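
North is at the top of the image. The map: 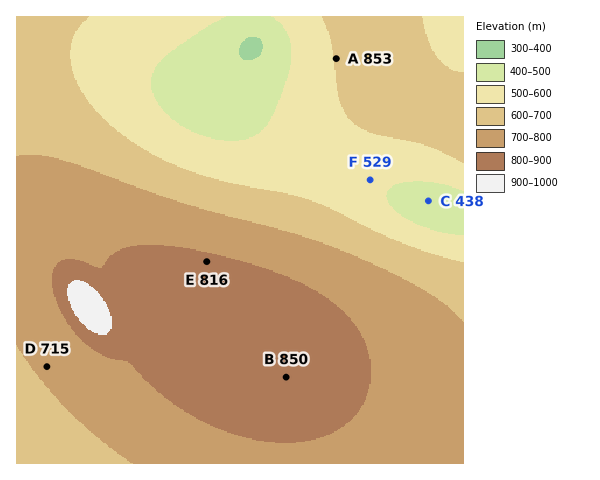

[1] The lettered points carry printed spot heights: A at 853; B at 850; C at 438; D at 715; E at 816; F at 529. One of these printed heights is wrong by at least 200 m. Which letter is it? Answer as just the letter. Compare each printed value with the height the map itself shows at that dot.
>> A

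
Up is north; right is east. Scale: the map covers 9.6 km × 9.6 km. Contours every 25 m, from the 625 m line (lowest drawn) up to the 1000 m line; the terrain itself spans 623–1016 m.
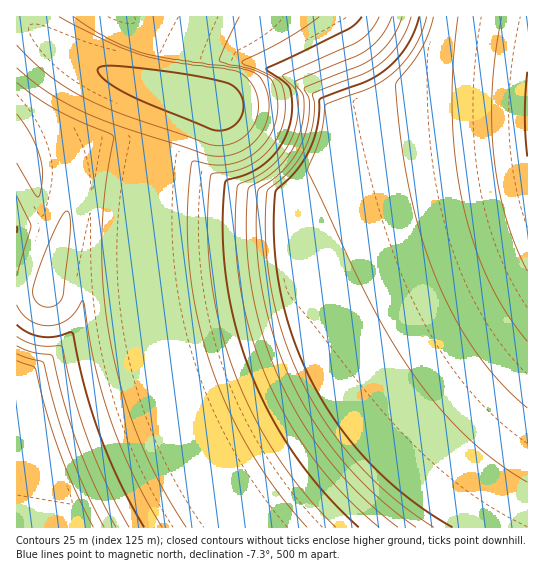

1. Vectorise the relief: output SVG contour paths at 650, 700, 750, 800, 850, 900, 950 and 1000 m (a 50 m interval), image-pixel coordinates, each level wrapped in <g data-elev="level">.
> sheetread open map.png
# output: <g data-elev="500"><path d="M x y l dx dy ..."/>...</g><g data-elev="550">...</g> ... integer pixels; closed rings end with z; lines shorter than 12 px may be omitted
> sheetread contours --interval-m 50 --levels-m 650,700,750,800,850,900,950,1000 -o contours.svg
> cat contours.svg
<g data-elev="650"><path d="M527 271l-12-26-9-28-8-31-4-32-2-33 0-35 4-35 6-34"/></g><g data-elev="700"><path d="M527 408l-19-18-18-20-17-23-15-24-14-26-12-28-10-31-9-32-11-59-6-62 25-36 8-16 4-16"/></g><g data-elev="750"><path d="M452 527l-37-24-33-28-31-33-24-33-21-39-16-41-10-42-6-41 0-29 2-26 21-21 12-20 8-24 3-27 47-18 20-13 11-10 9-13 7-14 5-14"/></g><g data-elev="800"><path d="M416 527l-34-26-31-30-27-34-23-36-18-39-14-41-9-43-4-43 2-45 19-14 10-10 11-15 7-16 3-14 1-15 0-8-5-8 1-2 54-22 14-8 10-9 8-10 11-22"/><path d="M17 354l10 4 14 3 3 2 11 46 13 40 17 39 19 39"/></g><g data-elev="850"><path d="M379 527l-32-29-28-32-24-35-22-38-16-40-12-42-7-42-3-43 3-41 21-10 15-11 12-15 9-19 3-17-1-19-3-7-10-9-1-3 74-33 13-11 9-14"/><path d="M17 336l18 9 11 1 13 0 3 1 12 50 15 45 18 44 22 41"/></g><g data-elev="900"><path d="M336 527l-28-29-24-32-21-33-19-38-15-37-11-39-7-40-3-41 0-36 3-28 28-4 20-11 9-8 7-9 5-11 4-12 1-18-4-18-11-8-26-10-2-3 46-24 31-21"/><path d="M17 305l5 9 8 7 9 4 11 1 9-2 9-5 7-7 7-11 1 0 12 66 16 55 23 54 28 51"/><path d="M17 196l14 30-14 50"/><path d="M17 114l15 23 9 22 1 20-2 14-2 4-4-4-17-30"/></g><g data-elev="950"><path d="M17 68l31 25 37 20 34 13 87 29 16 1 16-3 13-8 11-12 6-15 1-16-4-17-8-11-18-6-66-9-31-6-33-14-35-22"/></g><g data-elev="1000"><path d="M214 130l8 0 8-2 7-5 5-8 2-8-2-9-4-8-7-5-31-8-51-8-39-3-8 0-4 3 0 4 6 6 21 14 25 12z"/></g>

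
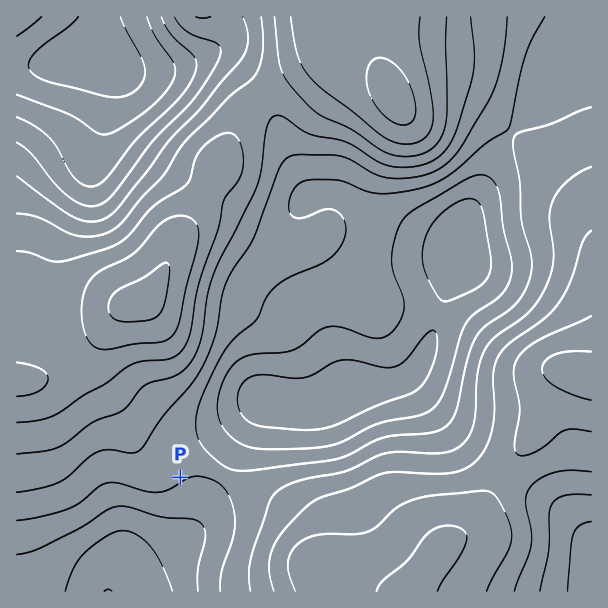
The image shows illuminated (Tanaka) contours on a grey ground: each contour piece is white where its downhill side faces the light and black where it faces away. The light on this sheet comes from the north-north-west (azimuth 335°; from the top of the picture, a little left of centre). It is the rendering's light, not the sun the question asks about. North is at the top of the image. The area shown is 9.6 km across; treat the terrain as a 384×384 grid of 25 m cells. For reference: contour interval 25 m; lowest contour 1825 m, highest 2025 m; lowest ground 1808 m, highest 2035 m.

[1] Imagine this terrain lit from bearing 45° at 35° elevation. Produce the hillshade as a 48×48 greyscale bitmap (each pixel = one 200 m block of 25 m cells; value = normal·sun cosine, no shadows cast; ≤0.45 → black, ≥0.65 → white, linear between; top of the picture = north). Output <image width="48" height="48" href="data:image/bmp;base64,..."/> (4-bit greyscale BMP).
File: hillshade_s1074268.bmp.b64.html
<image width="48" height="48" href="data:image/bmp;base64,Qk32BAAAAAAAAHYAAAAoAAAAMAAAADAAAAABAAQAAAAAAIAEAAATCwAAEwsAABAAAAAAAAAAAAAAABEREQAiIiIAMzMzAERERABVVVUAZmZmAHd3dwCIiIgAmZmZAKqqqgC7u7sAzMzMAN3d3QDu7u4A////AJqquqmIh3dmd3dlVniZmZmaqqqqu7u7u5mqqqmId3d3d3ZlZomaqqmZmaqqq7u7u5maqpmId3d3eHdmeJqruqqZmaqqq7vMu4mZmZiHd3iIiHd3iau7u6mZmaqqq8zMuoiIiIiHd3iId3d4mru7uqmZmqqqvM3Mund4iIh2Znd3d3eImqu7qpmZqqq7zd3LqXd3iIh2Vnd3d3eImaqqqZmqq7u8zdy6iHeIiZh1VniHd3iJmaqqqqqru8u8zMupd4iImZhmZ4iIiImaqru7qqu7zMu7u6qHdoiImZhmeJmYiaq7vMzMu7vMzMuqqZiHZoiImZd3iaqZq7zMzd3Mu7zNzLqpmYiHd4iImYh4mqqqvN3d3d3Lu8zdzLqYiIiIh3eImYiImqqrzd3c3dzLu83dy6mHeImZiHeImYiJmqq83d3MzMy7u8zcuph3eJmZiHeImYiJqqq83dy7u7u7u8zMuYdmd4mYd3eImYiZqZq8zcuqqaqqq7u7qHZmZ4h3ZoiZmYiamYmrzLqYiJmamaqql2ZWZnd2ZpqqmYmZiHiry6mHd4mZiImZh2VWZmd3iKu6qYiYdniru5h2d4mId3iZh2VWZ3eJmru6mIiHZniruodmeImHZniZh2ZneImqu7uqmHd3Znm8ypd3iZiHZ3mZl2Z4maq7u6qph2d3Z4vNy5iJmZmHd4mqmHeJqqu7u6qZh2d3eKzd26maqpmIiJqqmIiaqqqqqpmYd3eImbze26qqqpmIiaq7qpmqqZmZmZmZh3iZqrzd26qqmZiJmau8u6qqmIiIiJmZiImqqrzdy6mZmYiZmrvMy7qph3d4iJqpmaqqqqvMy6mZmYmZqrvMy7qYdmd3iKqqqru6qavMy6mZmZmZqru8y7mHZmZneKu7zMy6mavMy6qqqZmaqqu7u6h2VVZneLvM3dypmavMy7qqqqqqqqq7uphlVVZ3iMze7tupiavMy7u7uqqqqqqqqpdlVWZ4icze/tuYiavMy7u7uqqqqpmZmYdlVmeIms3v/sqImqu7uqu7upqqmId3iIdlVneJqs3v7bmImaqqmavLuZmYdmVWZ3dmZniZqt3u3LmIiZmImavLqYh3VERFZ3d2ZniZmt3ty6mIiIiImrzLmHdlMiM0Z4iHd4iZmd3dy6mYiIiJmszLl2ZUISJFeamYiImZqt3cy7qZmIiZq8zKhmVDIiNXmrqZiZqqqt3czLuqmZmZq7y5dlVDIjV5vMupmqqqqt3czMu6qZmZmrupdlVENFeb3duqqquqqt3czMu6qZmImaqoZVVVVXis7tu6q7uqqt3czMu6mZiIiaqXZVVmZ4rN7cu7u7uqqszMzLupmId3iZmGVVZ3iJvN3cu7u7uqqru7u6qYh3ZneJh2VWeIiavN3Mu7u7upmaqqqpmHdlVWeIdlVniZmavNzMu7u7qZmZmZmYh3ZUNFZ3ZUVoiZmqvMzMy7u7qZiJmZmYh3VDI1Z3VEV4mZmqu7vMzLu7qZmZmZmZh2UyI1d3VEV4mZqqq7vMzLu6qZmQ=="/>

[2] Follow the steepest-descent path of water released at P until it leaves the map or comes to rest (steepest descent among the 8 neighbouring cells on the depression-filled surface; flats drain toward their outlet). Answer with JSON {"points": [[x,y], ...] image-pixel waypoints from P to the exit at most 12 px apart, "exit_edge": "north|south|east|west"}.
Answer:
{"points": [[180, 477], [186, 489], [186, 501], [186, 513], [186, 525], [179, 537], [167, 549], [155, 561], [143, 572], [131, 573], [119, 584], [111, 591]], "exit_edge": "south"}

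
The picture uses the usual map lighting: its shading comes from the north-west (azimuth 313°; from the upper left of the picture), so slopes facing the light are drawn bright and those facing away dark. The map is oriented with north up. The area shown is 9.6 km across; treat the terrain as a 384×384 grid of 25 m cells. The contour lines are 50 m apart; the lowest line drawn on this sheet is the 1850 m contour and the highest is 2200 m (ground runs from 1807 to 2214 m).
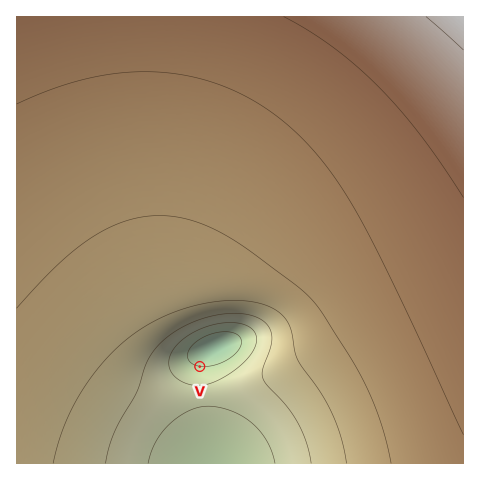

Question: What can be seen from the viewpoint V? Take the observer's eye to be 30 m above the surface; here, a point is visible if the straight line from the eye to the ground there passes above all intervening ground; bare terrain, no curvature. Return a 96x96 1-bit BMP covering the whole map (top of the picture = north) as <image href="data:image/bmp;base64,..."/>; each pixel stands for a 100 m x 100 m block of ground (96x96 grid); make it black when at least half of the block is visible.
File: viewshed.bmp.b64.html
<image width="96" height="96" href="data:image/bmp;base64,Qk2+BAAAAAAAAD4AAAAoAAAAYAAAAGAAAAABAAEAAAAAAIAEAAATCwAAEwsAAAIAAAAAAAAA////AAAAAAAAAAAAAAAAAAAAAAAAAAAAAAAAAAAAAAAAAAAAAAAAAAAAAAAAAAAAAAAAAAAAAAAAAAAAAAAAAAAAAAAAAAAAAAAAAAAAAAAAAAAAAAAAAAAAAAAAAAAAAAAAAAAAAAAAAAAAAAAAAAAAAAAAAAAAAAAAAAAAAAAAAAAAAAAAAAAAAAAAAAAAAAAAAAAAAAAAAAAAAAAAAAAAAAAAAAAAAAAAAAAAAAAAAAAAAAAAAAAAAAAAAAAAAAAAAAAAAAAAAAAH/+AAAAAAAAAAAAAf///AAAAAAAAAAAA////4AAAAAAAAAAB/////AAAAAAAAAAB/////wAAAAAAAAAB/////4AAAAAAAAAB/////8AAAAAAAAAB/////+AAAAAAAAAA//////AAAAAAAAAA//////AAAAAAAAAAf/////gAAAAAAAAAP/////gAAAAAAAAAH/////gAAAAAAAAAD/////gAAAAAAAAAB/////gAAAAAAAAAAf////gAAAAAAAAAAP////AAAAAAAAAAAD////AAAAAAAAAAAAf//+AAAAAAAAAAAAD//4AAAAAAAAAAAAAP/AAAAAAAAAAAAAAAAAAAAAAAAAAAAAAAAAAAAAAAAAAAAAAAAAAAAAAAAAAAAAAAAAAAAAAAAAAAAAAAAAAAAAAAAAAAAAAAAAAAAAAAAAAAAAAAAAAAAAAAAAAAAAAAAAAAAAAAAAAAAAAAAAAAAAAAAAAAAAAAAAAAAAAAAAAAAAAAAAAAAAAAAAAAAAAAAAAAAAAAAAAAAAAAAAAAAAAAAAAAAAAAAAAAAAAAAAAAAAAAAAAAAAAAAAAAAAAAAAAAAAAAAAAAAAAAAAAAAAAAAAAAAAAAAAAAAAAAAAAAAAAAAAAAAAAAAAAAAAAAAAAAAAAAAAAAAAAAAAAAAAAAAAAAAAAAAAAAAAAAAAAAAAAAAAAAAAAAAAAAAAAAAAAAAAAAAAAAAAAAAAAAAAAAAAAAAAAAAAAAAAAAAAAAAAAAAAAAAAAAAAAAAAAAAAAAAAAAAAAAAAAAAAAAAAAAAAAAAAAAAAAAAAAAAAAAAAAAAAAAAAAAAAAAAAAAAAAAAAAAAAAAAAAAAAAAAAAAAAAAAAAAAAAAAAAAAAAAAAAAAAAAAAAAAAAAAAAAAAAAAAAAAAAAAAAAAAAAAAAAAAAAAAAAAAAAAAAAAAAAAAAAAAAAAAAAAAAAAAAAAAAAAAAAAAAAAAAAAAAAAAAAAAAAAAAAAAAAAAAAAAAAAAAAAAAAAAAAAAAAAAAAAAAAAAAAAAAAAAAAAAAAAAAAAAAAAAAAAAAAAAAAAAAAAAAAAAAAAAAAAAAAAAAAAAAAAAAAAAAAAAAAAAAAAAAAAAAAAAAAAAAAAAAAAAAAAAAAAAAAAAAAAAAAAAAAAAAAAAAAAAAAAAAAAAAAAAAAAAAAAAAAAAAAAAAAAAAAAAAAAAAAAAAAAAAAAAAAAAAAAAAAAAAAAAAAAAAAAAAAAAAAAAAAAAAAAAAAAAAAAAAAAAAAAAAA="/>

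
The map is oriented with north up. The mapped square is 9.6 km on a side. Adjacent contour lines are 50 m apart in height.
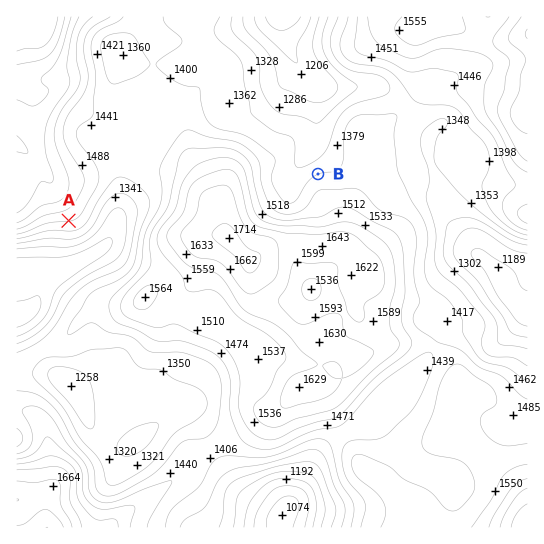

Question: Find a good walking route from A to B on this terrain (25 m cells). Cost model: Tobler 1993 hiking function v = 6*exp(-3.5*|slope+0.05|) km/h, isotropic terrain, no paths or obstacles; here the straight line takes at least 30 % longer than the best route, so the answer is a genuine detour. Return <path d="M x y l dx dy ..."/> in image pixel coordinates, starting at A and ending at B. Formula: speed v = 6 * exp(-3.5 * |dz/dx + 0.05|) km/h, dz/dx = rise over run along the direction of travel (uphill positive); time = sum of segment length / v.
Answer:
<path d="M69 221l8-4 8-8 2-6 28-28 75-37 48 0 40 20 12 12 8 4 20 0"/>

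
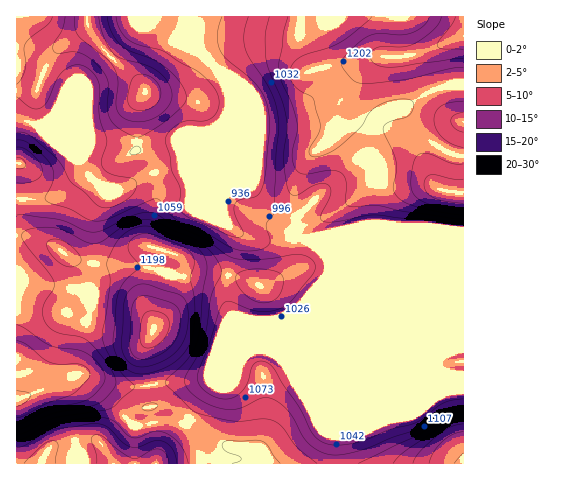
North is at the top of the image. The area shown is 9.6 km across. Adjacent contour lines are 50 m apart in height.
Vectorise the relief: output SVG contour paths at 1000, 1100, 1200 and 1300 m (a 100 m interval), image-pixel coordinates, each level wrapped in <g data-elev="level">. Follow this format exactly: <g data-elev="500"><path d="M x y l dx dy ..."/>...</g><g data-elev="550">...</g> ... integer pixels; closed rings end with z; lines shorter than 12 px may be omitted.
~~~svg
<g data-elev="1000"><path d="M17 341l10 4 21 17 11 2 22 0 6 4 3 6-2 5-14 14-27 10-22 13-8 2"/><path d="M131 154l8-1 2-2-1-3-2-2-4 1-4 4z"/><path d="M65 17l-3 13-9 15 1 7 5 1 12-1 9 1 8 4 9 8 7 8 4 8-1 28 4 11 11 10 11 6 6 1 20-11 18-15 8-9 1-8-8-14-14-14-12-7-23-9-9-5-9-13-4-15"/><path d="M248 17l-4 17 1 14 5 11 22 35 4 12 3 16-3 33-1 55-2 5-7 9 4 17-1 3-4 4-16 3-18-3-25-15-30-13-6-6-12-15-7 1-42 19-11 2-9-1-19-11-20-6-5-4 8-19 1-7-3-7-6-8-14-13-7-4-7-1"/></g><g data-elev="1100"><path d="M463 406l-10 1-8 3-21 15-12 6-20 6-30 13-27 5-13-3-12-7-7-8-15-26-8-8-8-4-10-1-20 9-11 3-14-2-15-7-14-11-3-6 0-5 18-37 8-44 10-24 0-7-9-14-13-11-44-21-11-1-17 4-24 17-7 2-9-1-21-11-12-3-21 0-7 2-4 4 0 3 2 5 25 31 5 10 0 5-9 13-2 7 0 8 3 7 4 6 6 3 24 5 9 5 20 24 5 10 2 7-2 5-5 7-12 9-12 4-32 5-28 14-8 2"/><path d="M259 302l11 0 8-5 5-12-1-9-6-5-14-2-14 1-10 3-3 6 5 9 9 10z"/><path d="M17 168l6 0 3-3-4-6-5-1"/><path d="M135 110l8 1 7-2 6-5 4-6 1-7-2-6-5-6-7-4-10 0-4 2-2 5-3 20 2 4z"/><path d="M288 17l-4 15-5 37 2 11 10 23 6 19 0 9-5 24 1 9 4 6 3 3 5 1 24-4 12 3 5 7-1 22 4 4 29 0 26 5 59 8"/></g><g data-elev="1200"><path d="M188 463l-6-16-6-7-8-6-13-3-16 6-7 0-6-3-11-12-12-4-14 0-34 5-12 4-18 11-8 2"/><path d="M280 463l-14-19-4-3-6-1-28 1-5 1-1 4 3 5 16 7-1 3-8 2"/><path d="M463 418l-11 2-10 5-38 27-11 11"/><path d="M147 411l7-2 3-4-5-2-8 2-2 4z"/><path d="M137 374l9 0 12-3 10-5 10-6 7-8 5-9 4-21 0-22-4-21 4-15-1-8-5-6-6-4-24-10-10-2-12 2-5 3-2 5 0 8 10 14-2 4-13 11-5 11-3 10-3 35 1 12 6 12 7 8z"/><path d="M463 164l-10 0-22-10-11 0-3 2-3 5-3 21 2 11 9 8 17 6 24 3"/><path d="M463 101l-14 2-8 3-5 5-2 8 2 10 6 9 10 6 11 4"/><path d="M429 17l-5 9-13 7-11 2-23-1-12 4-21 19-3 6 2 5 11 13 11 3 42-5 42-10 14-1"/></g><g data-elev="1300"><path d="M56 463l2-18-2-3-3-1-10 4-19 18"/><path d="M169 463l-2-8-6-5-8 0-15 8-6 0-14-8-15-14-6-1-4 0-2 4 5 15 1 9"/><path d="M463 432l-10 2-10 7-9 11-5 11"/><path d="M138 358l8 1 11-3 10-6 7-8 5-10 2-12-2-9-5-7-28-8-7 1-5 4-3 10-1 33 2 10z"/><path d="M455 17l-3 8-13 16-2 5 5 3 21 0"/></g>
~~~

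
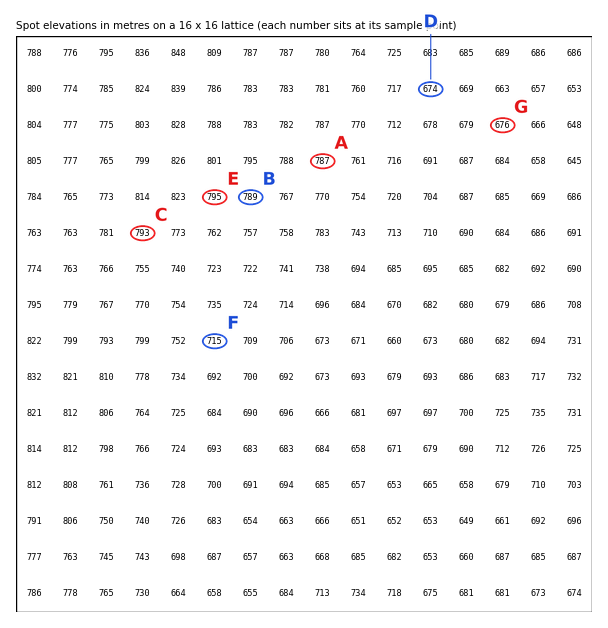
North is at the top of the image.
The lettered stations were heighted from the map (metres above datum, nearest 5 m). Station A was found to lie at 785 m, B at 790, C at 795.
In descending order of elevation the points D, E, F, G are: E F G D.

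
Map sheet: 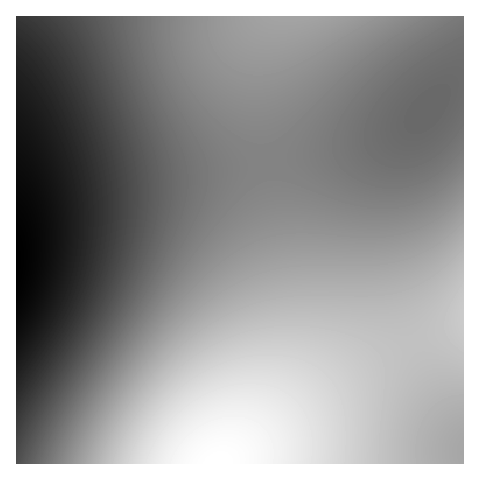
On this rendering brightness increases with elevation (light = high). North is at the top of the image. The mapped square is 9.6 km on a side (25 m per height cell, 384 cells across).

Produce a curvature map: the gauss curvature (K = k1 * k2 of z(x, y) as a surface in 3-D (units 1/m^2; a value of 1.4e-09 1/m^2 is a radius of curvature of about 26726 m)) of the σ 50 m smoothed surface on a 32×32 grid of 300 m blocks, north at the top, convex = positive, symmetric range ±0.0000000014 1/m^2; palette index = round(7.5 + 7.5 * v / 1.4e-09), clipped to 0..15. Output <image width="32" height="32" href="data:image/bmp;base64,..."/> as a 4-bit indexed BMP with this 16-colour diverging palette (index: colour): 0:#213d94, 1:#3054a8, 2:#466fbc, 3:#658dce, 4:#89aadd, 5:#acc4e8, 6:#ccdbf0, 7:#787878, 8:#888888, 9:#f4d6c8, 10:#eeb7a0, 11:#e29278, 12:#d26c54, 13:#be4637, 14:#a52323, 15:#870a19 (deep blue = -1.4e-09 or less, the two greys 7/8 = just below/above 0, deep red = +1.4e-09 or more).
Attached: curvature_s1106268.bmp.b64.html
<image width="32" height="32" href="data:image/bmp;base64,Qk12AgAAAAAAAHYAAAAoAAAAIAAAACAAAAABAAQAAAAAAAACAAATCwAAEwsAABAAAAAAAAAAlD0hAKhUMAC8b0YAzo1lAN2qiQDoxKwA8NvMAHh4eACIiIgAyNb0AKC37gB4kuIAVGzSADdGvgAjI6UAGQqHAEV4rO///////cqYh3eJq85FaJvO/////+26mIh4iZvNRWeKvf////7cuph3d3iJq0Vniave///ty6mHd2ZneIlFZniavO7dy7qYd2ZmVmZnVmd4iZq8u7qZiHZmVVRERWd3d3iJmZmZmId2ZVREMzKIiId3d3eIiIh3dmVUQyIQqqmIdmVWZ3d3d3ZmVDIgANzKmHZUNFVmd3d3dlUyEAD/3Kl1QyM0Vmd3d3dlQhAA/+y5dkMiNFVnd3h3ZkMQAP/suXZDIjRVZnd4h3ZUMQD+3Kl2QyI0RWZ3d4d3ZUIQ7typdlMiNEVWZ3d3d3ZUIN3LqYZTIjRFVmZ3d3d3ZULMy6mGVCIzRFVmZneIiHdlu7qphlQyM0RFVWZ3iJmYh6qqmYdUMzM0RFVWZ4maqqmaqpmHZDMzM0RFVWeJq8zMiZmZh2QzMzM0REVnirze7niZmIdlMzMzNERFZ5rN7/+ImZiHZUREREREVWeKvO7/iZmIh3ZVVVVVVVVnibzd7pmZiId3ZmZmZlVWZ4mrzdypmIiHd3d3d2ZmZmeJq7zLqpiIeIiIiId3dmZ3iJq7urqYh3iJmZmYh3dmd4iZqqm6mHd4iaqqmYh3dnd4iZmYyph3d4m7uqmYh3Znd4iZh8qHZmeJu7uqmId2ZneIiIe5dlRVeau7qZh3ZmZnd4d2"/>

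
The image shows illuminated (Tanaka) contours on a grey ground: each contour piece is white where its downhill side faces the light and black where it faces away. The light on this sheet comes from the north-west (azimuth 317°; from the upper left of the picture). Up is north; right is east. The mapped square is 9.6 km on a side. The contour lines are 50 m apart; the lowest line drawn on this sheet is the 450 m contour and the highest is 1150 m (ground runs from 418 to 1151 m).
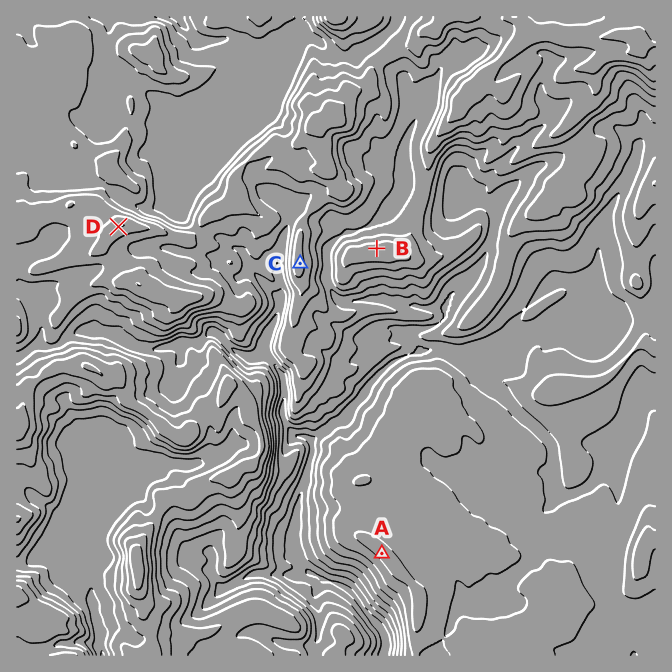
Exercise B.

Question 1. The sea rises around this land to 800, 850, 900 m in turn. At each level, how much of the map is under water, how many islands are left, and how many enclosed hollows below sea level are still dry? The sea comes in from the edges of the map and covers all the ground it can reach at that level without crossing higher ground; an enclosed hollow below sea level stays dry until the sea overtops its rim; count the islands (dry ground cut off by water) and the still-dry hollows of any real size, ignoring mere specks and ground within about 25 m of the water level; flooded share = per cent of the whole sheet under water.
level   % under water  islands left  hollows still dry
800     42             0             0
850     51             0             0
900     64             1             0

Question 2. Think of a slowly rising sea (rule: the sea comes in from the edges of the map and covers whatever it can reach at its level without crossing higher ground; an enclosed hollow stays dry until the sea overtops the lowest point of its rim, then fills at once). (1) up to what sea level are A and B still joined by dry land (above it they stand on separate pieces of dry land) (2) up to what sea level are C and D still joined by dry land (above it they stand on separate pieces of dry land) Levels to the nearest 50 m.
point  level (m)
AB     650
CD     950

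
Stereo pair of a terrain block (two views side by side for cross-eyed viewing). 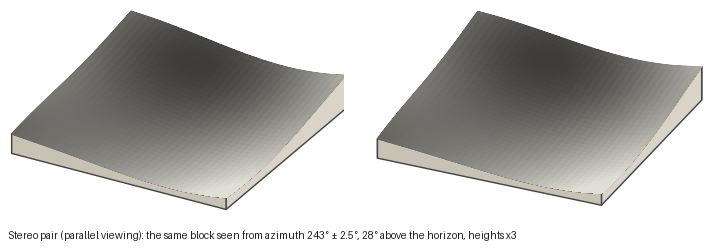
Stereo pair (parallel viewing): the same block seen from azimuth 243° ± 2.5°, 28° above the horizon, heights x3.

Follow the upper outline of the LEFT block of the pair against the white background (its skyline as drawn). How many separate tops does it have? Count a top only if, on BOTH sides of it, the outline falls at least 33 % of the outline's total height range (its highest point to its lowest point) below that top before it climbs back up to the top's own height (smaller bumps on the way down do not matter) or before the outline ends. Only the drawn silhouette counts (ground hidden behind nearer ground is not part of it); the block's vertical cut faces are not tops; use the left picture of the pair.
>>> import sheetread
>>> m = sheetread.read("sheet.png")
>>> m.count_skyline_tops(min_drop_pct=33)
1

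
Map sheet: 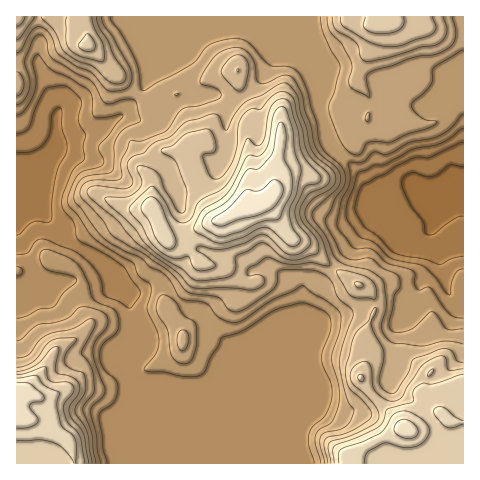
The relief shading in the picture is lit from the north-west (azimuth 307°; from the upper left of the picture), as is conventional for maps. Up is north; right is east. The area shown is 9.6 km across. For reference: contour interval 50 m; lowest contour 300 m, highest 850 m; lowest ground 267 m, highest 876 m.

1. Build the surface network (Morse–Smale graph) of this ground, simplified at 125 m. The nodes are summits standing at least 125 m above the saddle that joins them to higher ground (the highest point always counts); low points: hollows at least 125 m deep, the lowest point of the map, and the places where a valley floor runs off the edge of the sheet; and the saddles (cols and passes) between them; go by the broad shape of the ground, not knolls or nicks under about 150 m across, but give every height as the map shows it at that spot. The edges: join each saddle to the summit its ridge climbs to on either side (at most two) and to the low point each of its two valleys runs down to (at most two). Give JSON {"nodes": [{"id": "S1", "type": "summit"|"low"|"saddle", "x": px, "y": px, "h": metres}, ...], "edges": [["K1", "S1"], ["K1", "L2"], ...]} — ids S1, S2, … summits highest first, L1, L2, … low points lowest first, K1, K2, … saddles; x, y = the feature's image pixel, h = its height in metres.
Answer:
{"nodes": [
{"id": "S1", "type": "summit", "x": 242, "y": 206, "h": 876},
{"id": "S2", "type": "summit", "x": 17, "y": 393, "h": 833},
{"id": "S3", "type": "summit", "x": 406, "y": 430, "h": 825},
{"id": "S4", "type": "summit", "x": 88, "y": 45, "h": 717},
{"id": "S5", "type": "summit", "x": 384, "y": 26, "h": 712},
{"id": "L1", "type": "low", "x": 463, "y": 194, "h": 267},
{"id": "L2", "type": "low", "x": 20, "y": 171, "h": 322},
{"id": "K1", "type": "saddle", "x": 333, "y": 267, "h": 596},
{"id": "K2", "type": "saddle", "x": 138, "y": 96, "h": 505},
{"id": "K3", "type": "saddle", "x": 320, "y": 110, "h": 482},
{"id": "K4", "type": "saddle", "x": 124, "y": 377, "h": 436}],
"edges": [["K1", "S1"], ["K1", "S3"], ["K1", "L1"], ["K1", "L2"], ["K2", "S1"], ["K2", "S4"], ["K2", "L1"], ["K2", "L2"], ["K3", "S1"], ["K3", "S5"], ["K3", "L1"], ["K4", "S1"], ["K4", "S2"], ["K4", "L2"]]}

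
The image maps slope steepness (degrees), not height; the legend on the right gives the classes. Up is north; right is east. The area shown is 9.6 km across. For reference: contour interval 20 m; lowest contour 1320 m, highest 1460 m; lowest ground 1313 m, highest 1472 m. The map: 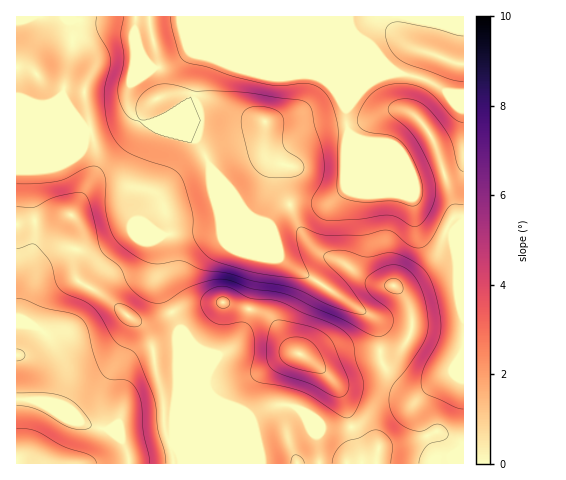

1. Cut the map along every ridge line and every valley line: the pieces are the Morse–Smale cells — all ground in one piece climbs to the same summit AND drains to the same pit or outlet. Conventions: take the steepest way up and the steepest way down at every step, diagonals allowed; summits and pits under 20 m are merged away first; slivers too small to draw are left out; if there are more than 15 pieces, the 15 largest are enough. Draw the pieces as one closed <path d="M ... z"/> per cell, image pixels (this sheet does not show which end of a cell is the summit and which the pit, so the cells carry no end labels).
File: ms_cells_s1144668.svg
<path d="M463 16l-446 0-1 207 55-7 5 4 3 9 0 8-5 16 0 19 3 7 31 19 19 18 11 6 20-3 29-14 35-3 33 8 15 7 19 29 11 8-12 41-2 16 1 23 11 30 165 0z"/><path d="M71 216l-55 8 0 175 23 2 16 11 25 10 30 8 13 12 7 22 167 0-10-30-1-23 2-16 12-41-11-8-16-26-11-8-39-10-36 3-36 17-13 0-7-4-23-20-31-19-3-7 0-19 5-16 0-8-3-9z"/><path d="M33 400l-17 0 1 64 112-1-6-21-13-12-25-6z"/>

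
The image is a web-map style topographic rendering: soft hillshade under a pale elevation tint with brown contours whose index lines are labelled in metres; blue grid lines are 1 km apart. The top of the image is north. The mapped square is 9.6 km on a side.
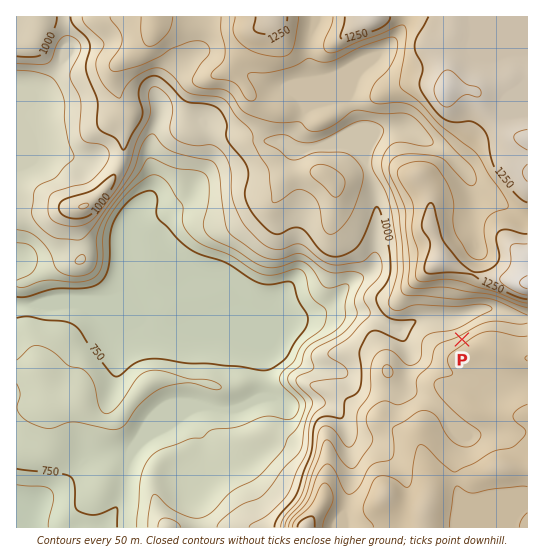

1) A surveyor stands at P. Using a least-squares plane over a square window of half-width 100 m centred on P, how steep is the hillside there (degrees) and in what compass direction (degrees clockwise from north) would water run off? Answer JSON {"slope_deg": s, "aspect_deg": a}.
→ {"slope_deg": 17, "aspect_deg": 329}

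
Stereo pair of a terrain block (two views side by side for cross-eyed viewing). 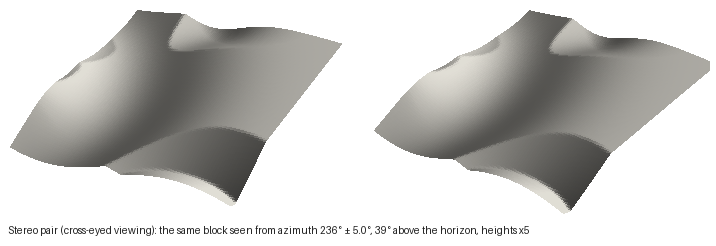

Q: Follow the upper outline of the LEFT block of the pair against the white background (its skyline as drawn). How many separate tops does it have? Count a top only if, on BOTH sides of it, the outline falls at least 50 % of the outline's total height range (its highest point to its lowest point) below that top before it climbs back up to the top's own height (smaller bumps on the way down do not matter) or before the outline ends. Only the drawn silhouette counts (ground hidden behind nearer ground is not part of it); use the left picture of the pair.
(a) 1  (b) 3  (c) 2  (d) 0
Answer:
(d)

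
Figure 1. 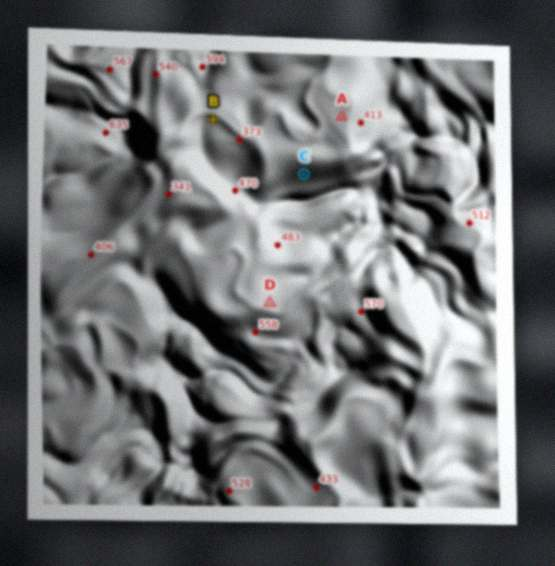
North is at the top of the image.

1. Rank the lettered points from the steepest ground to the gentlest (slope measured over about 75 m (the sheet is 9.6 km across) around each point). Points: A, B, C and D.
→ C D B A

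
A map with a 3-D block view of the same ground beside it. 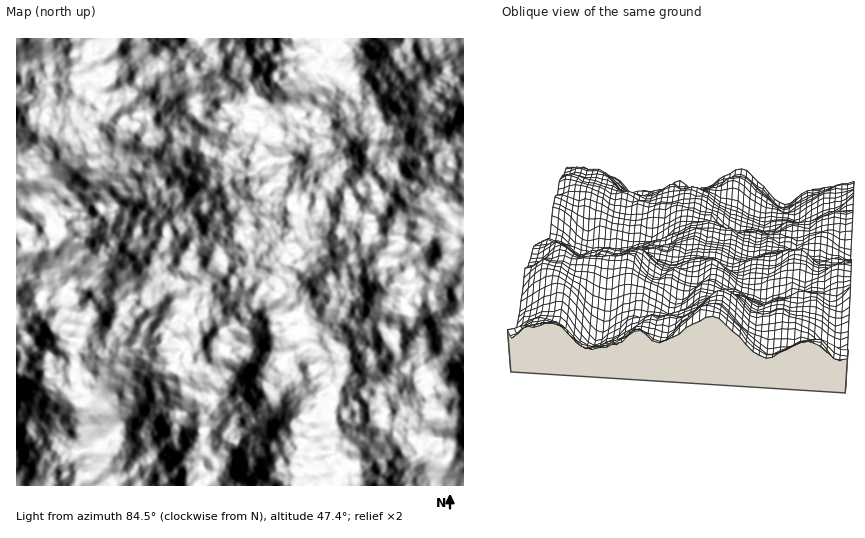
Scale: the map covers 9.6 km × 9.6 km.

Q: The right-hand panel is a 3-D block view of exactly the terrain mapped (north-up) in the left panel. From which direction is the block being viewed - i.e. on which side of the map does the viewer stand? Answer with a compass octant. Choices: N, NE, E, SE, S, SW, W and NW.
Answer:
S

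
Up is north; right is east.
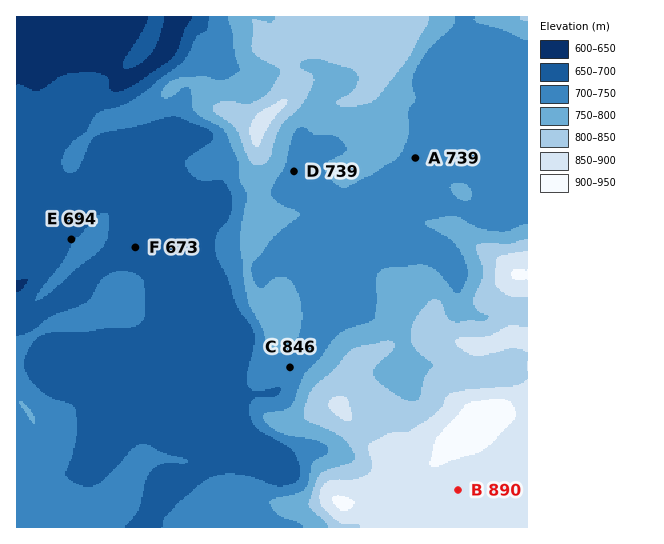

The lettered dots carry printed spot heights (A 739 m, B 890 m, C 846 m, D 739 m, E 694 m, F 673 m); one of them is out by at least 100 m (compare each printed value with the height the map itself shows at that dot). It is C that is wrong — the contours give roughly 721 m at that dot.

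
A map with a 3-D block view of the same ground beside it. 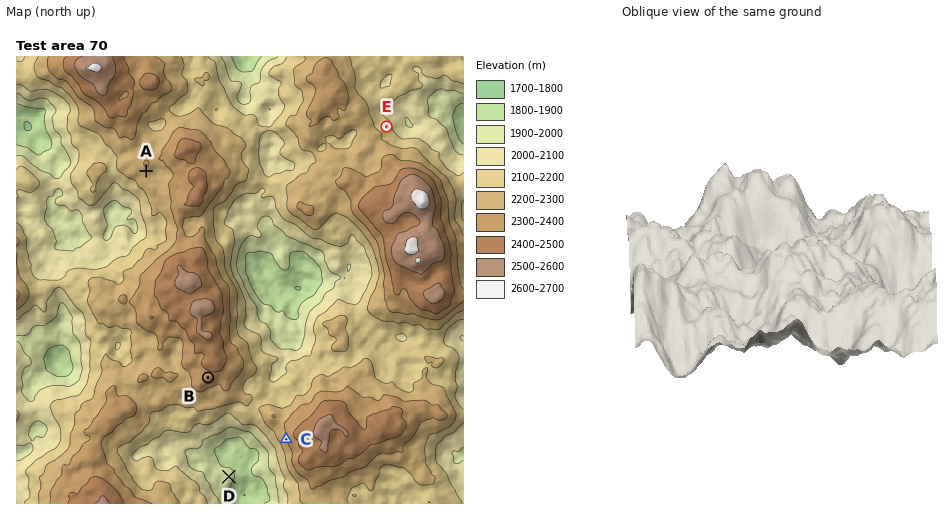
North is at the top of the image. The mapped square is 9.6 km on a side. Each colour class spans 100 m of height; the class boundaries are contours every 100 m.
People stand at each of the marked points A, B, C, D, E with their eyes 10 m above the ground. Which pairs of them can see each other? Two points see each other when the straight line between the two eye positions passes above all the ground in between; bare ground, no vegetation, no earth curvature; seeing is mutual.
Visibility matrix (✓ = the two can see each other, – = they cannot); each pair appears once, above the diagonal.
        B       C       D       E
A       –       –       –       –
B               ✓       ✓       –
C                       ✓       –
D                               –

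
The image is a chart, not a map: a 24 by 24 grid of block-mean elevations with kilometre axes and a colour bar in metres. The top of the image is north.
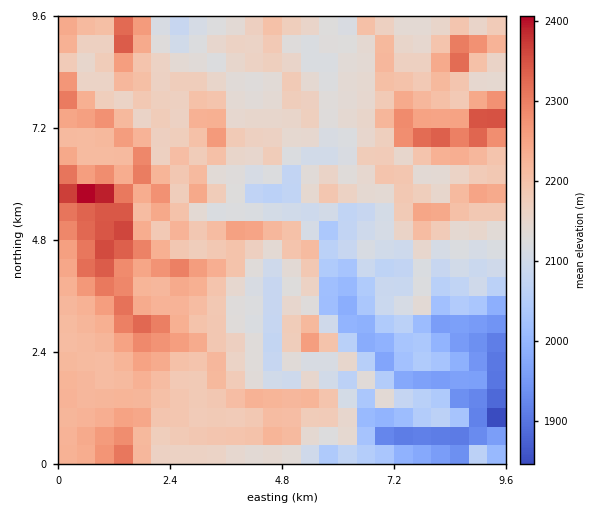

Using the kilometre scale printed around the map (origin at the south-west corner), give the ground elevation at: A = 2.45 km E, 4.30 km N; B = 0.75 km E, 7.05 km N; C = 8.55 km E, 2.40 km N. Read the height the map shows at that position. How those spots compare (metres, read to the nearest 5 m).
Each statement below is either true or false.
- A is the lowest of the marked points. false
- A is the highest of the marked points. true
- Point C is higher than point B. false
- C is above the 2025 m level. false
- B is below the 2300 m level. true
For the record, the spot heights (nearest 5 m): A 2290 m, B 2215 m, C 1970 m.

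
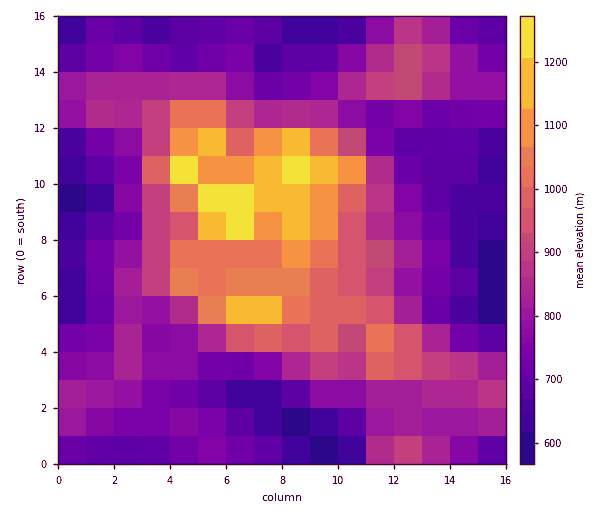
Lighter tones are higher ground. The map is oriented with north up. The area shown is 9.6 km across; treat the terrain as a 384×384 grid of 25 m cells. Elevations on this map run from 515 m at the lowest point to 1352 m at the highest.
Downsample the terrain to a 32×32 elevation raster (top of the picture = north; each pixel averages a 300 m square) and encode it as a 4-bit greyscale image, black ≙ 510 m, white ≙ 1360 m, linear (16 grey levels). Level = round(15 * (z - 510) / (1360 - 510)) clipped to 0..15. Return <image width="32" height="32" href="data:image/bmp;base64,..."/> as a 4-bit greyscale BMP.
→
<image width="32" height="32" href="data:image/bmp;base64,Qk12AgAAAAAAAHYAAAAoAAAAIAAAACAAAAABAAQAAAAAAAACAAATCwAAEwsAABAAAAAAAAAAAAAAABEREQAiIiIAMzMzAERERABVVVUAZmZmAHd3dwCIiIgAmZmZAKqqqgC7u7sAzMzMAN3d3QDu7u4A////ADMzMzM0RENDMiETV3dmUzNEQzNEREREMzIRJGd2ZVVERVREREREQzIhIiRXZlVVVVZURERFQzMiIjMjRVVVVWZmVVVERDMyIiNERFVVVVVnVVVVVDQzIiM0VlVmZmdmd0VVVlRFQzM0VWdmeYd3d3VFRFZUVURFVXd3d4mXd2ZkRERWVFVWZ3Z4iHeamHZUQzREZlRFZ4mpeJmHmYdUQyIjNGVFVom73KiJiIh1QzIhIzRVVWibzNupiYiHZEQzISM0VmeKmauqqYiIh2REMyEjRFZ4qpmZmamZiHZURDMhI0RWeKmZmZmqmYiHZVQyISNENWiYmqmZu6mId2VDMiEiMzV4iKzLqayph3ZVQzIiIjM0Z3i+7bqsupdlVEMyIhIiRnd63u7bvbqYdlRDIzISMzV5rOzN3M3KmHZUMzMyIzM1es7aq9zdzLl2QzMzIiMzRXrNyZq83cy5ZUMzMyIjNEVpq8qYrNy5l1QzMzMyM0RVZ5vLl4qql3VDMzM0M0RVVmibuoZnd3ZUNEMzNDRWd2Z4iIh2ZVVWVEVVREREZmdmZmd2VURERWZmd2VVVURFZVVVZVQzRERXiIh2ZVUzRFVEREREMzMzVmiIdlVUIzREQzMzRDIzM0RWZ3ZUQyNEMzMzM0QzIiIzRWdlREMjQzMyMzMzMyIiI0V3ZUMz"/>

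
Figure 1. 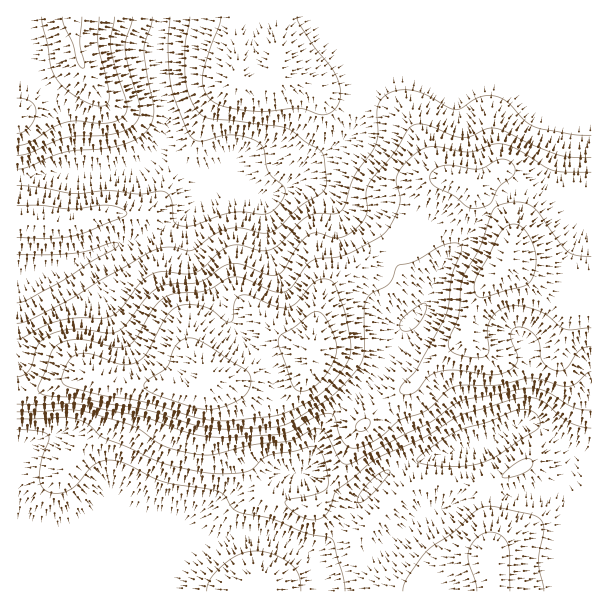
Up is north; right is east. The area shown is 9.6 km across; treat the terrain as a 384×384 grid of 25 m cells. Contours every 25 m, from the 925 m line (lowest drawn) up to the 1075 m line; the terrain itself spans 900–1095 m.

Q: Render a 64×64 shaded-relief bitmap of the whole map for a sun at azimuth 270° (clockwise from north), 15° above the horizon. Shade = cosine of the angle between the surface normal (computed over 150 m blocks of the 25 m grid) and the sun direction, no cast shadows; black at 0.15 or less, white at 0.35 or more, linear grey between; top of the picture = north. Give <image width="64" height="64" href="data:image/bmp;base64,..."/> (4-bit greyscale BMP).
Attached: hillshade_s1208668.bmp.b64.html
<image width="64" height="64" href="data:image/bmp;base64,Qk12CAAAAAAAAHYAAAAoAAAAQAAAAEAAAAABAAQAAAAAAAAIAAATCwAAEwsAABAAAAAAAAAAAAAAABEREQAiIiIAMzMzAERERABVVVUAZmZmAHd3dwCIiIgAmZmZAKqqqgC7u7sAzMzMAN3d3QDu7u4A////AIiIiIiIiIiImavMupmYdUVomruqqpmZmau7l2VVZ4iIiIiIiIiIiIiJq8y7qZh1VWiaqqqqqZmaq7qXVEVniIiIiIiIiIiIiImau7uqmGVVeJqqmZqqmZq7updURWeIiIiIiIiIiIiIiZmru7qHZmeJqqmZmqqqqru6h1RFZ4iIiIiIiIiIiIiImZqqqYd2eJqqqYiJq6qqvLmHZUVniIiIiIiIiIiIiIiZmZmZiIiZqqqph4iqqqq8uodlVWeIiIiIiIiIiIiIiJmZmYiImaqpiaqXd4mqqrzKh2ZWZ4iIiIiIiIiIiIiImZmZiImru6dmiql3eJmavMqXdmZneIiJiIiIiIiIiIiZqqqZmau7l0RpqodniJm8ypd3d3d4iJmYh3d4iImZiJmaq6qqqqqXU0erqGZ4iau6h3eIh4iJmqmHZneJmZmZmZqru6mZmZl0NYq6h3iJmqmHd4iIiJmqqodVZ4maqZmZmZqqmHd4qqdDWLuoiImZmYd3eIiJmZq6l1RXiaqqqZmZmZmHZnisymM2mqmIiJmZmYd3d4iZmruoZVaJq7uqqpmId3ZmeK3shCNomYiIiZqqqHZmeJmaq6l2Z4q7u6qpmIdmZmd4rP6lIjZ3d3iImrzKhlVomZmquph4mru7qpmId2Zmd3eM/8dCJFVVZ3iJq8yoZniZmaqrqZmau7uqmZiHdmd3ZXv/6lMjNERFZ4iavLl3eZmZmqq6qqq7u6qqqZh3d3VDWe/7dCI0QzNWd4iaupmaqYiImqu7uru7vMu6mHd3dSE3z+yFM0VTIkVnZ3mru7upiHd4q7u6q7zMzKmHd3d1MSScy5dVZmQiNWZlZ5vN3KmId3ibu7qqvMy6mHd2d3djIleaqYd3ZDM1ZlVWi97bmZmZiJq7qaq7uqmHd3ZmiZYxFGiqqZhlQ0VnZVZ6zcqIq8y6qqqZmqqZmYh3ZlaKuVIBNoq7qHVEV4h2VXm8uHe87tu6mIiaqpmZmHdmVovLcwATaKu6hmZ4mYdVaauWVb3v7LqHd5q6qqqYdmZnm9yEEAE2iruod4mZh1VpqnRFzf/suXZnm8y6qYdmZ3iby5YxACR5u7qpmZh2VXm6dETN/tyodmes3cuphmZ4mavLl0IAE2irvMy6h1RFebqFVc3uy5dmeb3ty6h2ZomqqruXQhATV5q97sqGQ0aKu5dmvN26h2aKzu7bmHZnirqqqpdCESNXib3/23UzV5q7qHe7zLqHeKze7tuoZmebupmrp0MhJFZ4rO/8hTNXm7upiKvLupiJre/+26hmeKupiKunUyI0Vneb3/6mRGiru6mIqru6mYm97/7bmHeJqpdorLhTM0VmZ4nP/7dVaJqZmYiau7upmazf/tuYiJqpZWi9yWQ0VnZmaL//2WZ4iIiJmJmqu7qpq83typmru5dUac7ZZUVnd2Vnrv/rh3d2Z4mYmZqru7qqvMuoic3bhkV63tqGZmd3dlad//2od2VWeJiImZqru7u7uoeK3tuFVove2oh3Znd3Zoz//sl2VVV4iIiIiZqqu7u5h3rO2oZnrN3KmZh3d4h2ed//64ZURWiIiIiIiImqu7qHec3Kh3is3bmJqph3iId4rf/8l1RFZ4iIiId3d4mrupiJvMqHeL3tuImrqYiJiHeL3/6nVEVneIiIh3ZmeJmZiIm8uodove24eKvLqYiIiIm+/rdURWd4mYiId2ZniHd3iau6h3i+/rh4rMy6mImZmazut1RFZ4iIiIiId3d3ZVV4mqmHeb3+uXiszMupiJqpmry4ZVZ3iIiIeImYd3d2VWeZmZiJrO3Jms3My7qZmqqYmph2Z3iIiId3iZmHd4dlZ4mZmImrzLqr3ty7u6maqpd4iHd3iIiIh3eJmYd4mXZniJmZmZq7u7zu7Lu7uqqph2d4d3iIiIh3d4iIiImZh3eIiZmZmqq7vN7tzMy7qpiHd3d3eIiId3d4iIiIiZqYd4iJmaqqqqu7zd3d3LupiIiIdlVniIh2ZneIiIiImZmIiImaqqqqqru7zd7cu6mHial1RFZ4iGVFZ4iId3eJmZiHiJqruqqaqqu83u3KmHeauXQ0VWeIVDRWeId2ZniaqYd4maq7qpmaqrvN3LqHZ5upZERWd4hUNFZ4h2ZVVoq6l3iZqqq6qZmaq8zMqXZoq6hURnd4iFQ0VniIZUM1esuoiJmZmqqpiImrzMuYZmiql1VXeIiIZUVniZhkIRN73bmZmZmImqmHeJq7uodmeaqHZmeIiIh2VniamGMQA3vu26qZiIeJmYd4mrupdmeJqYdmeIiIiHd3iaqXQgAUjO/cupiIh3iId3iJqph3d4mZh3eIiIiIiIiauoUgACWt/+y6mIiHd3d3eImZmIeIiJiIiIiIiIiImau6YwABNq7/7LqHiYh2d3d4iIiIiIiIiIiIiIiIiImavLlBAAE3vv/cuoeJl2Z3d3iIiIiIiIiIiIiIiIiIiavMtzAAEke+/ty6h4mXZmd3eIiIiIiIiIiIiIiIiIiJq8ymIAATWL7+y7qIiZdmZ3eIiIiIiIiIiIiIiIiIiIms3JUQASNYvu3LuoiZl2ZneIiIiIiIiIiIiIiIiIiImazchBABI0e+7cu6iImXZmd4iIiIiIiIiIiIiIiIiIiZvduEEBIjR63ty7qIiYd3d4iIiIiIiIiIiIiIiIiIiJq923QhEiI2re3LuoiIiHd3iIiIiIiIiIiIiIiIiIiI"/>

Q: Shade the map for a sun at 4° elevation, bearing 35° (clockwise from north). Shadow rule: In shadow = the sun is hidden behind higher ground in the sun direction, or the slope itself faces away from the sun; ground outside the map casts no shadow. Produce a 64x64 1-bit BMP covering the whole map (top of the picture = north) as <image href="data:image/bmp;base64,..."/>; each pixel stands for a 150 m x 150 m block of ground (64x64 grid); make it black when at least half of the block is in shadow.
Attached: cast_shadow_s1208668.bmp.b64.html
<image width="64" height="64" href="data:image/bmp;base64,Qk0+AgAAAAAAAD4AAAAoAAAAQAAAAEAAAAABAAEAAAAAAAACAAATCwAAEwsAAAIAAAAAAAAA////AAAAAAAAAAAAAAAAAAAAAAAAAAAAAAAAAAAAAAAAAAAAAAAAAAAAAAAAAAAAAAAABwAAAAAAAAAPwAAAAAD/gD/AAAAAA//4PwAAAAAD//4AAAAAAAf//wAAAAAA5///gEAAAAD////A8AAAAP////D4AAAA/////P/AAAD////+/+EAAP////7/8/4A//////gJ//7/////8AH///////HgAP/////4AcAA//z//8AAAAD//A/AAAAAAP/4AAAAAAAB//gAAAAAAAH8cAAAAAAAAPAAAAAAAAAAwAAAAAAAAAAAAAAAAAAAAAAAAAAAAAAAAOAAAAAAAAAB4AAAAAAAAAHAAAAAAAAAwQAAAAAAAADAAAAAAAAAAAAAAAAAAAAAAAAAAAAAAAAAAPAAAAAAAAAA/AAAAAAAAABgAAAAAAAAAAAAAAAAAAAAAAAAAAAAAAAAAAAAAAAAAAAAAAAAAAAAAAAAAAAAAAAAAAAAAAAAAAAAAAAAAAAAjwAAAAAAAADPwAEAAAAAAM/gD+AAAAAAh/A/+AAAAAAD8H/8AAAAAAHgf/wAAAAAAYB/8AAAAAABAH8AAAAAAAIAeAAAAAAAAgAgAAAAAAAAAAAAAAAAAAAAAAAAAAAAAAAAAAAAAAAAAAAAAAAAAAAAAAAAAAAAAAAAAAAAAAAAAAAAAAAAAA=="/>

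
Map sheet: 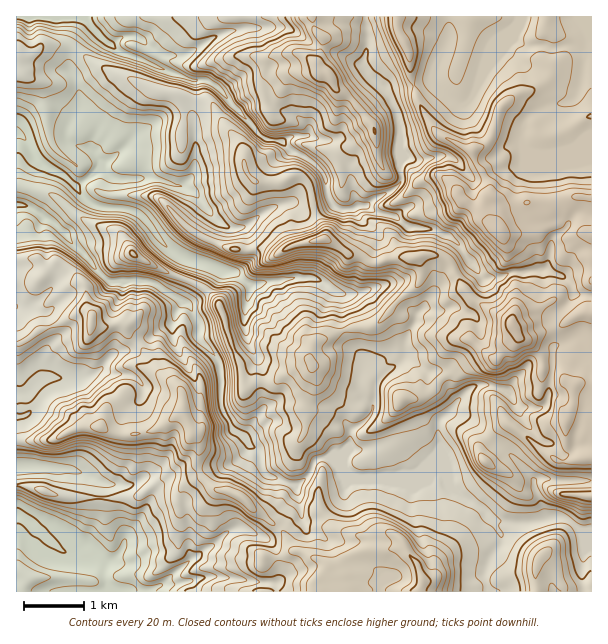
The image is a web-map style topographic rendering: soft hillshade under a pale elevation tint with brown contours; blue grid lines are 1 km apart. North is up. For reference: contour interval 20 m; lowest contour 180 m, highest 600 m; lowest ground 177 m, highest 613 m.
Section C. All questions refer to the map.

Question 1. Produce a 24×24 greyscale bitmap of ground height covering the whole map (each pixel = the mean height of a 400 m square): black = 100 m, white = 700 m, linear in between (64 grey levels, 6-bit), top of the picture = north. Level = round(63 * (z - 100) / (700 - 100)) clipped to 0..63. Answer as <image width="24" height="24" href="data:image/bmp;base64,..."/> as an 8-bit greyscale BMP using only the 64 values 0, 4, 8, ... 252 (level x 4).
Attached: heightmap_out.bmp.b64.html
<image width="24" height="24" href="data:image/bmp;base64,Qk12BgAAAAAAADYEAAAoAAAAGAAAABgAAAABAAgAAAAAAEACAAATCwAAEwsAAAABAAAAAAAAAAAAAAEBAQACAgIAAwMDAAQEBAAFBQUABgYGAAcHBwAICAgACQkJAAoKCgALCwsADAwMAA0NDQAODg4ADw8PABAQEAAREREAEhISABMTEwAUFBQAFRUVABYWFgAXFxcAGBgYABkZGQAaGhoAGxsbABwcHAAdHR0AHh4eAB8fHwAgICAAISEhACIiIgAjIyMAJCQkACUlJQAmJiYAJycnACgoKAApKSkAKioqACsrKwAsLCwALS0tAC4uLgAvLy8AMDAwADExMQAyMjIAMzMzADQ0NAA1NTUANjY2ADc3NwA4ODgAOTk5ADo6OgA7OzsAPDw8AD09PQA+Pj4APz8/AEBAQABBQUEAQkJCAENDQwBEREQARUVFAEZGRgBHR0cASEhIAElJSQBKSkoAS0tLAExMTABNTU0ATk5OAE9PTwBQUFAAUVFRAFJSUgBTU1MAVFRUAFVVVQBWVlYAV1dXAFhYWABZWVkAWlpaAFtbWwBcXFwAXV1dAF5eXgBfX18AYGBgAGFhYQBiYmIAY2NjAGRkZABlZWUAZmZmAGdnZwBoaGgAaWlpAGpqagBra2sAbGxsAG1tbQBubm4Ab29vAHBwcABxcXEAcnJyAHNzcwB0dHQAdXV1AHZ2dgB3d3cAeHh4AHl5eQB6enoAe3t7AHx8fAB9fX0Afn5+AH9/fwCAgIAAgYGBAIKCggCDg4MAhISEAIWFhQCGhoYAh4eHAIiIiACJiYkAioqKAIuLiwCMjIwAjY2NAI6OjgCPj48AkJCQAJGRkQCSkpIAk5OTAJSUlACVlZUAlpaWAJeXlwCYmJgAmZmZAJqamgCbm5sAnJycAJ2dnQCenp4An5+fAKCgoAChoaEAoqKiAKOjowCkpKQApaWlAKampgCnp6cAqKioAKmpqQCqqqoAq6urAKysrACtra0Arq6uAK+vrwCwsLAAsbGxALKysgCzs7MAtLS0ALW1tQC2trYAt7e3ALi4uAC5ubkAurq6ALu7uwC8vLwAvb29AL6+vgC/v78AwMDAAMHBwQDCwsIAw8PDAMTExADFxcUAxsbGAMfHxwDIyMgAycnJAMrKygDLy8sAzMzMAM3NzQDOzs4Az8/PANDQ0ADR0dEA0tLSANPT0wDU1NQA1dXVANbW1gDX19cA2NjYANnZ2QDa2toA29vbANzc3ADd3d0A3t7eAN/f3wDg4OAA4eHhAOLi4gDj4+MA5OTkAOXl5QDm5uYA5+fnAOjo6ADp6ekA6urqAOvr6wDs7OwA7e3tAO7u7gDv7+8A8PDwAPHx8QDy8vIA8/PzAPT09AD19fUA9vb2APf39wD4+PgA+fn5APr6+gD7+/sA/Pz8AP39/QD+/v4A////AEA4NDA0QERUZHR8hJicmJikoIB0eJCQhDQsLCw0RFRUaHyIjJSYmJyglIB0eJCQeCwsMDw4SGBkaGx8hISMlJyMgHhwcHiAdDBATExQVGh0fIiAdIB4fHhwcHBseHyAkFBQTExUXGyAiHxoaHRsbGxoaGx8kIyYoERMTFhkaHSIdGBgfHBocHBsaHSclJissGB4fICIiIyYcFhogIB0dHh0cICUnKSwtFRkfIiEhJiUYGxwhIh8eIyIfHiQnKC0uFRUXGx8fJCIXICAiJSEfIiUkISMkKiwuFhYXGBwgHxsWHx8lJyIfICEkJiwtKy0tGhkdHhwcGBQaGx8jJiMiIiInKy0zMS0tGRoeIB4bFBMdFhofIB8iJSMlKSwzMC4vGRocGRQUEhUYEhQYGBgcISYmKiktLS0tGRoYEhcYFBAPFBwaGyMlJikpJyYrKisuExIPFBsTDxUaHSInKSkmJiYmJCwxLi0wDg0REhEOFxgVGRwfIh8eICAkKzIxMC8vDhANDQ8TFBIYHh4eHRsbHyMoMDEvLy8vDAsNDA0OEhMaIR8fGh0gIyIqLC4rKSkqCg4NDQ0PFRYbHxoXHB8jIiAoLC0qKSkpCw8ODg8PFRcbGB0dHSInIiMqKCorKSkpDxAPEBQWFxcVGSEhIiclICYmJScsKigoFRIQFBYUERMWHSIlKicgISclJiUnKSknFRMSDw4PERQaHyImKSQgJSsmJiUlJygnDw4MDBASFBYYGRshJyYiKSsnJiYlJygnA=="/>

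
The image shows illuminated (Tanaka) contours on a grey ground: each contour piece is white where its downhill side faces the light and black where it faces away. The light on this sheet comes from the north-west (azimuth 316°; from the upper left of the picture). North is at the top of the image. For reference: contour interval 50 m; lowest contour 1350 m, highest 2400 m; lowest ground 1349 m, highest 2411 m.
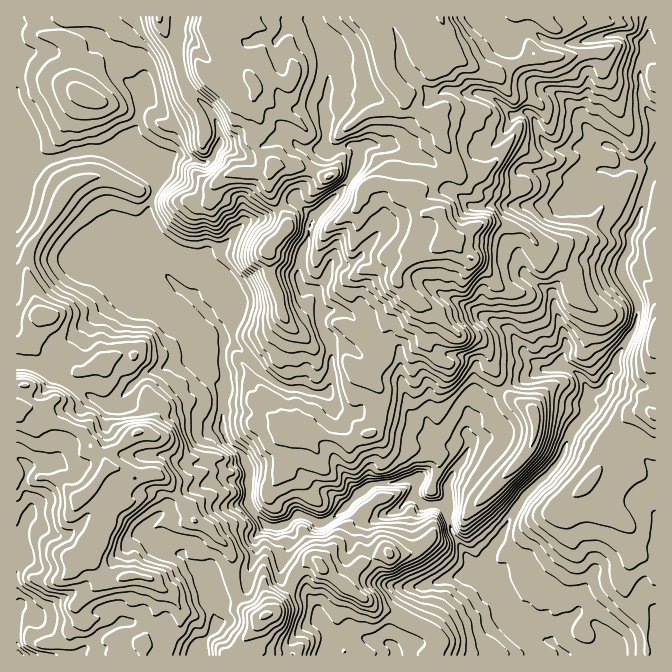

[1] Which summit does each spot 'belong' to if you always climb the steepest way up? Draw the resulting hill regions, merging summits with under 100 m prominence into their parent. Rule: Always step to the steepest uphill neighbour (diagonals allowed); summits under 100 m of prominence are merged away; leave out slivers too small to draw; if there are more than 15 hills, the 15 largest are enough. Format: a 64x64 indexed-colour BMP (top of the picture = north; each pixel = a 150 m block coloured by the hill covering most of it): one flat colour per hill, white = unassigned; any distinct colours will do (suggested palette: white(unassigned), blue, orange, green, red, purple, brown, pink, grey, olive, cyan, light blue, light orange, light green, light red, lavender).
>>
<image width="64" height="64" href="data:image/bmp;base64,Qk12CAAAAAAAAHYAAAAoAAAAQAAAAEAAAAABAAQAAAAAAAAIAAATCwAAEwsAABAAAAAAAAAA////ALR3HwAOf/8ALKAsACgn1gC9Z5QAS1aMAMJ34wB/f38AIr28AM++FwDox64AeLv/AIrfmACWmP8A1bDFACIiIiIiIiIiIpmZmZmSIiERERERERERERERERERERERIiIiIiIiIiIiKZmZmZkiIRERIiIREREREREREREURBEiIiIiIiIiIiIimZmZmZIiIiIiIhERERERFEQRERRERCIiIiIiIiIiIiKZmZmZmSIiIiIiIRERERFEREERREREIiIiIiIiIiIiIpmZmZmZIiIiIiIhEREREUREREREREQiIiIiIiIiIiIimZmZmZkiIiIiIiEREREURERERERERCIiIiIiIiIiIiIiKZmZkiIiIiIiIRERERREREREREREIiIiIiIiIiIiIiIpmZIiIiIiIiIiERERREREREREREQiIiIiIiIiIiIiIimZIiIiIiIiIiIiInRERERERERERCIiIiIiIiIiIiIiIpmSIiIiIiIiIiIndEREREREREREIiIiIiIiIiIiIiIimZIiIiIiIiIiIid3REREREREREQiIiIiIiIiIiIiIiKZkiIiIiIiIiIid3dERERERERERCIiIiIiIiIiIiIiIpmSIiIiIiIiIiJ3d3REREREREREIiIiIiIiIiIiIiIiIRIiEiIiIiIiJ3d3dEREREREREQiIiIiIiIiIiIiIiIREREREiIRIiInd3d3RERERERERCIiIiIiIiIiIiIiIRERERERIRESERd3d3d0RERERERBIiIiIiIiIiIiIiIhERERERERERERF3d3d3REREREREEiIiIiIiIiIiIiIiEREREREREREREXd3d3d0RERERERCIiIiIiIiIiIiIiIRERERERERERERF3d3d3dEREREREIiIiIiIiIiIiIiIhERERERERERERERd3d3d3REREREQiIiIiIiIiIiIiIhERERERERERERERF3d3d3d0RERERCIiIiIiIiIiIiIhERERERERERERETMXd3d3d3REREREIiIiIiIiIiIiIiERERERERERERETMzd3d3d3d0REREQiIiIiIiIiIiIiIRERERERERERERMzM3d3d3d3RERERCIiIiIiIiIiIiIhERERERERERETMzMzN3d3d3d0REREIiIiImYiIiIiIiERERERERERERMzMzM3d3d3d3REREQiIiImZmIiIiIiIREREREREREREzMzMzN3d3d3c0RERCIiJmZmZiIiIiIREREREREREREzMzMzMzN3d3dzNEREIiJmZmZmZiIiIREREREREREREzMzMzMzMzN3dzMzRERmZmZmZmZmZmERERERERERERMzMzMzMzMzMzMzMzNERGZmZmZmZmZmYRERERERERERMzMzMzMzMzMzMzMzM0REZmZmZmZmZmZhEREREREREREzMzMzMzMzMzMzMzMzNERmZmZmZmZmZmYRERERERERETMzMzMzMzMzMzMzMzMzRGZmZmZmZmZmZhERERERERERMzMzMzMzMzMzMzMzMzNEZmZmZmZmZmZmYRERERERETMzMzMzMzMzMzMzMzMzM0RmZmZmZmZmZmYREREREREzMzMzMzMzMzMzMzMzMzMzRGZmZmZmZmZmYaqhERERETMzMzMzMzMzMzMzMzMzMzNEZmZmZmZmZmYRqqqqEREzMzMzMzMzMzMzMzMzMzMzNERmZmZmZmYiERGqqqqqqjMzMzMzMzMzMzMzMzMzMzM0RGZmZmZmIiIRERqqqqqqMzMzMzMzMzMzMzMzMzMzMzREZmZiIiIiIhEREaqqqqqjMzMzMzMzMzMzMzMzMzMzNERmZiIiIiIiERERGqqqqqMzMzMzMzMzMzMzMzMzMzM0RGZiIiIiIiERERERqqqqozMzMzMzMzMzMzMzMzMzMzNEYiIiIiIiIREREREaqqqqMzMzMzMzMzMzMzMzMzMzM0QiIiIiIiIhERERERERqqEzMzMzMzMzMzMzMzMzMzMzRCIiIiIiIiIRERERERERERMzMzMzMzM1VVERERMzMzM0IiIiIiIiIhERERERERERETMzMzMzM1VRERERERMzMzQiIiIiIiIiEREREREREREREzMzMzM1VRERERERETMzNCIiIiIiIiERERERERERERERMzMzMzVVERERERERMzMzKIIiIiIoEREREREREREREREzMzM1VVURERERERERERGIiIiCKIgRERERERERERERETMzNVVVVVEREREREREREYiIiIiIiBERERERERERERVVVVVVVVVVVRERFVVVERERiIiIiIiIERERERERERERFVVVVVVVVVVVURFVVVERERGIiIiIiIgREREREREREREVVVVVVVVVVVVREVVVUREREYiIiIiIiBERERERERERERVVVVVVVVVVVVVVVVURERERiIiIiIiIgRERERERERERFVVVVVVVVVVVVVVVURERERGIiIiIiIgREREREREREREVVVVVVVVVVVVVVVEREREREYiIiIiIgRERERERERERERVVVVVVVVVVVVVRERERERERiIiIiIgRERERERERERERFVVVVVVVVVVVVVERERERERGIiIiIiBEREREREREREREVVVVVVVVVVVVVEREREREREYiIiIiIERERERERERERERVVVVVVVVVVVVURERERERERiIiIiBERERERERERERERFVVVVVVVVVVVURERERERERGIiIgRERERERERERERERFVVVVVVVVVVVUREREREREREREREREREREREREREREREVVVVVVVVVVVURERERERERER"/>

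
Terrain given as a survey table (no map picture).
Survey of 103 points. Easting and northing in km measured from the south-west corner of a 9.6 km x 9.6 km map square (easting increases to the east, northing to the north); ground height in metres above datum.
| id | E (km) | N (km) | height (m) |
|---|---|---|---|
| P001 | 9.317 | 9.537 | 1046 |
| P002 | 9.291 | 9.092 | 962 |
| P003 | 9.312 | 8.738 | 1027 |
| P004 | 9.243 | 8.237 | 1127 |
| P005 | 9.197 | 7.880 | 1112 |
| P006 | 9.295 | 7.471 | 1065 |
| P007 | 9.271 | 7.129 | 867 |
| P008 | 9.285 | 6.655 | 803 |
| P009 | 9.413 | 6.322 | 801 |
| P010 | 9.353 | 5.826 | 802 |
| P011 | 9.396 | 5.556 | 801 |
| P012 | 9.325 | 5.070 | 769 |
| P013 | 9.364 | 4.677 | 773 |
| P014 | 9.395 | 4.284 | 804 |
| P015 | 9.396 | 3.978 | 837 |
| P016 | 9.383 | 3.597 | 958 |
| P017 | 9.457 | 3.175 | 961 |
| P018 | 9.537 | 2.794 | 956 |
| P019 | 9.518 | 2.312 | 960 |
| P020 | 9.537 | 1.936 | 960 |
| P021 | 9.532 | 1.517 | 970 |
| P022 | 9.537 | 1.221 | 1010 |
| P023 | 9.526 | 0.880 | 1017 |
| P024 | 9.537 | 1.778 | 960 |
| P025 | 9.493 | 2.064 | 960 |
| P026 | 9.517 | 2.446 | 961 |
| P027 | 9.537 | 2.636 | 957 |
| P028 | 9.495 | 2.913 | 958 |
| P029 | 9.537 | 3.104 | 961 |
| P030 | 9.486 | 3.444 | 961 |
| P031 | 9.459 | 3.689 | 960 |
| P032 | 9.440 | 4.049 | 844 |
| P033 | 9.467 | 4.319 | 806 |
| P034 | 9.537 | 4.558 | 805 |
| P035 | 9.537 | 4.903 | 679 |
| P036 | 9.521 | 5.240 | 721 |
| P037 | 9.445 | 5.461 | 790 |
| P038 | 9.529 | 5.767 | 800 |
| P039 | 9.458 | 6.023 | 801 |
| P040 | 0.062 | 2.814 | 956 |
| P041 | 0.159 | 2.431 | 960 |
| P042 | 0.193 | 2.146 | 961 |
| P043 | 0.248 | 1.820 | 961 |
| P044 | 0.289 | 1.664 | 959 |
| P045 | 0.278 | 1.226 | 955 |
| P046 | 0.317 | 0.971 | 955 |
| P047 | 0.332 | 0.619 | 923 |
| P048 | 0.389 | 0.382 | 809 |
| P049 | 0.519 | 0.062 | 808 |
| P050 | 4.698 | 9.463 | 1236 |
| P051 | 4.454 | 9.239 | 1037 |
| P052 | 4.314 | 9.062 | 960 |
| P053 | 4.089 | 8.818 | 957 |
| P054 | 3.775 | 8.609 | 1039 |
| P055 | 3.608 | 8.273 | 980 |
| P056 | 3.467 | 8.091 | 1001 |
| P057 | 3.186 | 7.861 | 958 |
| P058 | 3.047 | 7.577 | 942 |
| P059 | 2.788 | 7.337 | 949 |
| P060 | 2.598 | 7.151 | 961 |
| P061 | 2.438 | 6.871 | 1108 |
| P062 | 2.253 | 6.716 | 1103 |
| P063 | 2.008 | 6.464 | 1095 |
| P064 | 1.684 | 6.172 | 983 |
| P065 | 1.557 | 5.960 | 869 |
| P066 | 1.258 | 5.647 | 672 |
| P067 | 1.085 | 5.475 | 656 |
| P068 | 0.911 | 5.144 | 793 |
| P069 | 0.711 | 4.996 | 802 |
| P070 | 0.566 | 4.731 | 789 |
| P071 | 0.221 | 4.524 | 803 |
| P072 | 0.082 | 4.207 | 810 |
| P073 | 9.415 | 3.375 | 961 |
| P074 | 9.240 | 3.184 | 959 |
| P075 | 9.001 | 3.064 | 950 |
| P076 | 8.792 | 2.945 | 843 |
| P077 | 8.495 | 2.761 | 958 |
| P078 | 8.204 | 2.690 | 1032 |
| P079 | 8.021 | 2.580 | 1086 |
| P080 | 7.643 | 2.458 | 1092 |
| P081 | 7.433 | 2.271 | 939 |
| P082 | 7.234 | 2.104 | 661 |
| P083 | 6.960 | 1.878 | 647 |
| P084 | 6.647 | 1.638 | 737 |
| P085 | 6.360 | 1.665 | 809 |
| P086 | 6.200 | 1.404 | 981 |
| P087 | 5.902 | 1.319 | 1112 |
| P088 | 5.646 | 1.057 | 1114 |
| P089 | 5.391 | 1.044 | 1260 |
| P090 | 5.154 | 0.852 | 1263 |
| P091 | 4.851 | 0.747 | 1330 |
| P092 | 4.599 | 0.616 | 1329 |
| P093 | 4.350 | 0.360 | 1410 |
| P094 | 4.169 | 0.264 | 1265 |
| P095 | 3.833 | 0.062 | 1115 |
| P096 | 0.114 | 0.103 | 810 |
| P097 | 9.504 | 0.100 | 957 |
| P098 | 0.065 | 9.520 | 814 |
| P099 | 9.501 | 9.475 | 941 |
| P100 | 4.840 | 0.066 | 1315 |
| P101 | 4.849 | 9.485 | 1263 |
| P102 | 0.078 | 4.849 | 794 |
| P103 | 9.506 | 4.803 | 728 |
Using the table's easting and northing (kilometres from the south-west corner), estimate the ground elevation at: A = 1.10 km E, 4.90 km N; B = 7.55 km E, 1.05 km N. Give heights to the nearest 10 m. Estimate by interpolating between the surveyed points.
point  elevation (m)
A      900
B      800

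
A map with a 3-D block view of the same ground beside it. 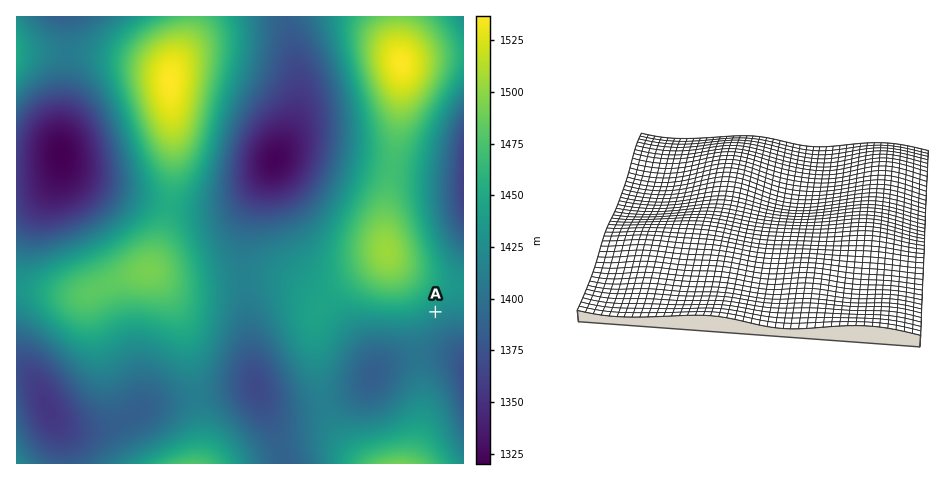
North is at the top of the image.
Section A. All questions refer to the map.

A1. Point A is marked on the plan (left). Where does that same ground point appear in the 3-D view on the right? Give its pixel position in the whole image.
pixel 903 263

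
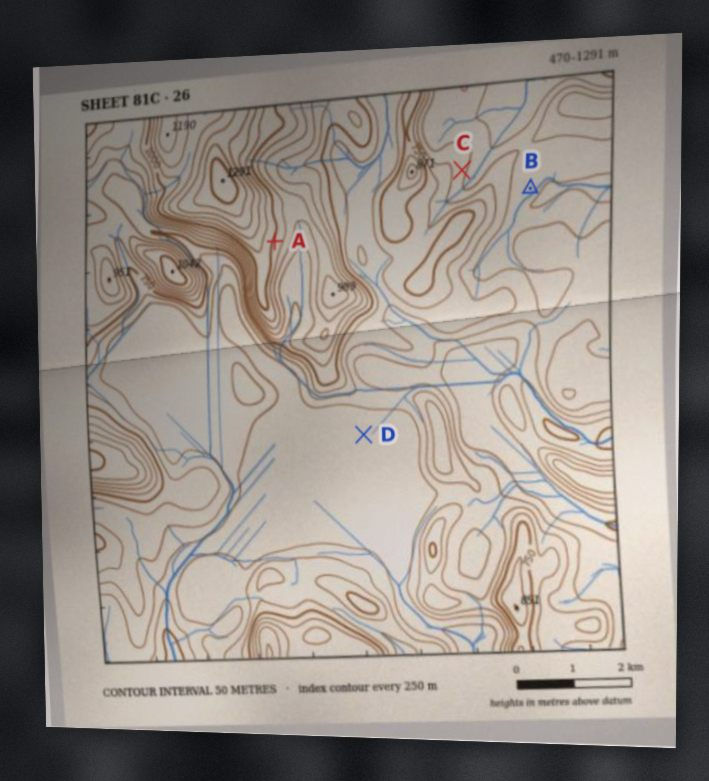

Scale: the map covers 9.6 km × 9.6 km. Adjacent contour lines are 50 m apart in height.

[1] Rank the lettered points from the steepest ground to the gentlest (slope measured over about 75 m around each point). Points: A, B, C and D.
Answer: A C B D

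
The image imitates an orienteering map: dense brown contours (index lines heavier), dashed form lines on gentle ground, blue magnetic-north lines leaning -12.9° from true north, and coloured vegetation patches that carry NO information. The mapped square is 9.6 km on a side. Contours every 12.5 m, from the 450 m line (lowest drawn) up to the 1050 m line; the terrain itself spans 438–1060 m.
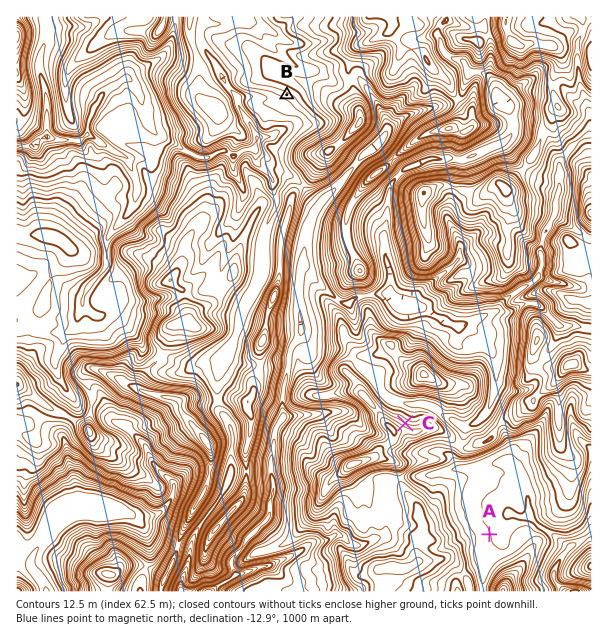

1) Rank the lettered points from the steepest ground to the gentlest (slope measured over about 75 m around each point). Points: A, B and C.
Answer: C B A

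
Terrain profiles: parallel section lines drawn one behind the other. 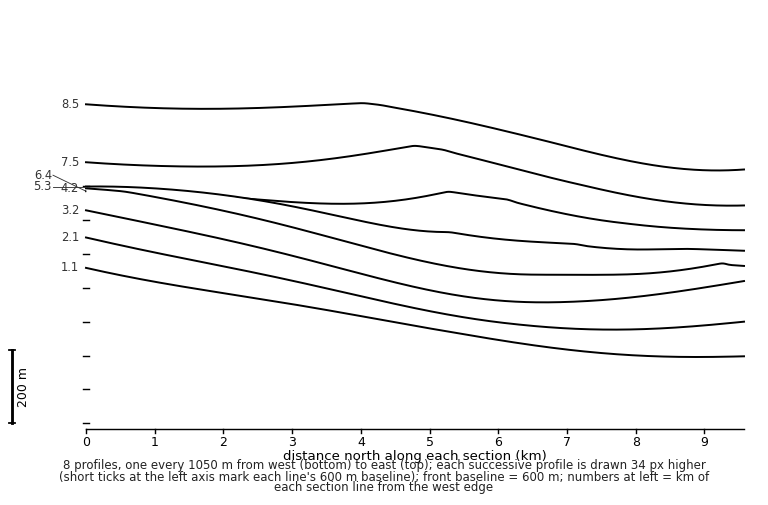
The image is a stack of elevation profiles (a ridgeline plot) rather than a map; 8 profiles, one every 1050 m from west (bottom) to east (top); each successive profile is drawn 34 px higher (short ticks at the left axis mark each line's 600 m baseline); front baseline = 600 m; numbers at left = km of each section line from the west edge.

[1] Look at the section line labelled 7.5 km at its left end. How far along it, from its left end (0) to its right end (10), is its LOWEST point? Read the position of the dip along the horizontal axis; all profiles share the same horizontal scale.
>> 10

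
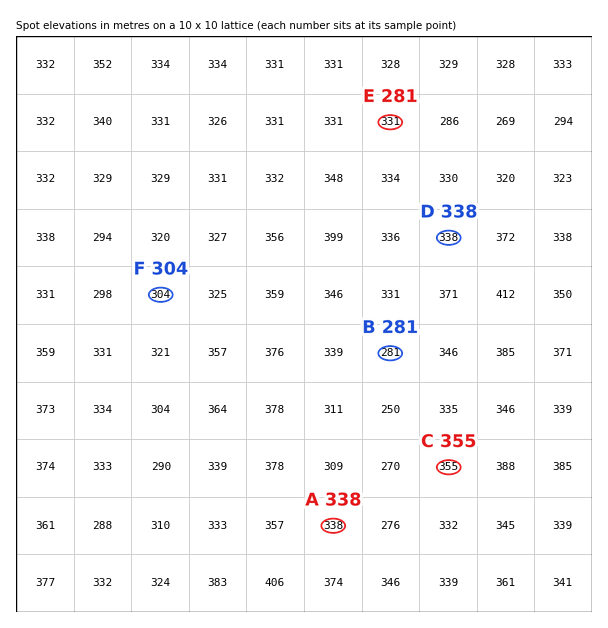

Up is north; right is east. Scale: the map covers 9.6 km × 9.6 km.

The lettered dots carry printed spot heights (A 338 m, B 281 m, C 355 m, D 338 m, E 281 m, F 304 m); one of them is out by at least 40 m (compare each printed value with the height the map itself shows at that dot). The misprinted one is E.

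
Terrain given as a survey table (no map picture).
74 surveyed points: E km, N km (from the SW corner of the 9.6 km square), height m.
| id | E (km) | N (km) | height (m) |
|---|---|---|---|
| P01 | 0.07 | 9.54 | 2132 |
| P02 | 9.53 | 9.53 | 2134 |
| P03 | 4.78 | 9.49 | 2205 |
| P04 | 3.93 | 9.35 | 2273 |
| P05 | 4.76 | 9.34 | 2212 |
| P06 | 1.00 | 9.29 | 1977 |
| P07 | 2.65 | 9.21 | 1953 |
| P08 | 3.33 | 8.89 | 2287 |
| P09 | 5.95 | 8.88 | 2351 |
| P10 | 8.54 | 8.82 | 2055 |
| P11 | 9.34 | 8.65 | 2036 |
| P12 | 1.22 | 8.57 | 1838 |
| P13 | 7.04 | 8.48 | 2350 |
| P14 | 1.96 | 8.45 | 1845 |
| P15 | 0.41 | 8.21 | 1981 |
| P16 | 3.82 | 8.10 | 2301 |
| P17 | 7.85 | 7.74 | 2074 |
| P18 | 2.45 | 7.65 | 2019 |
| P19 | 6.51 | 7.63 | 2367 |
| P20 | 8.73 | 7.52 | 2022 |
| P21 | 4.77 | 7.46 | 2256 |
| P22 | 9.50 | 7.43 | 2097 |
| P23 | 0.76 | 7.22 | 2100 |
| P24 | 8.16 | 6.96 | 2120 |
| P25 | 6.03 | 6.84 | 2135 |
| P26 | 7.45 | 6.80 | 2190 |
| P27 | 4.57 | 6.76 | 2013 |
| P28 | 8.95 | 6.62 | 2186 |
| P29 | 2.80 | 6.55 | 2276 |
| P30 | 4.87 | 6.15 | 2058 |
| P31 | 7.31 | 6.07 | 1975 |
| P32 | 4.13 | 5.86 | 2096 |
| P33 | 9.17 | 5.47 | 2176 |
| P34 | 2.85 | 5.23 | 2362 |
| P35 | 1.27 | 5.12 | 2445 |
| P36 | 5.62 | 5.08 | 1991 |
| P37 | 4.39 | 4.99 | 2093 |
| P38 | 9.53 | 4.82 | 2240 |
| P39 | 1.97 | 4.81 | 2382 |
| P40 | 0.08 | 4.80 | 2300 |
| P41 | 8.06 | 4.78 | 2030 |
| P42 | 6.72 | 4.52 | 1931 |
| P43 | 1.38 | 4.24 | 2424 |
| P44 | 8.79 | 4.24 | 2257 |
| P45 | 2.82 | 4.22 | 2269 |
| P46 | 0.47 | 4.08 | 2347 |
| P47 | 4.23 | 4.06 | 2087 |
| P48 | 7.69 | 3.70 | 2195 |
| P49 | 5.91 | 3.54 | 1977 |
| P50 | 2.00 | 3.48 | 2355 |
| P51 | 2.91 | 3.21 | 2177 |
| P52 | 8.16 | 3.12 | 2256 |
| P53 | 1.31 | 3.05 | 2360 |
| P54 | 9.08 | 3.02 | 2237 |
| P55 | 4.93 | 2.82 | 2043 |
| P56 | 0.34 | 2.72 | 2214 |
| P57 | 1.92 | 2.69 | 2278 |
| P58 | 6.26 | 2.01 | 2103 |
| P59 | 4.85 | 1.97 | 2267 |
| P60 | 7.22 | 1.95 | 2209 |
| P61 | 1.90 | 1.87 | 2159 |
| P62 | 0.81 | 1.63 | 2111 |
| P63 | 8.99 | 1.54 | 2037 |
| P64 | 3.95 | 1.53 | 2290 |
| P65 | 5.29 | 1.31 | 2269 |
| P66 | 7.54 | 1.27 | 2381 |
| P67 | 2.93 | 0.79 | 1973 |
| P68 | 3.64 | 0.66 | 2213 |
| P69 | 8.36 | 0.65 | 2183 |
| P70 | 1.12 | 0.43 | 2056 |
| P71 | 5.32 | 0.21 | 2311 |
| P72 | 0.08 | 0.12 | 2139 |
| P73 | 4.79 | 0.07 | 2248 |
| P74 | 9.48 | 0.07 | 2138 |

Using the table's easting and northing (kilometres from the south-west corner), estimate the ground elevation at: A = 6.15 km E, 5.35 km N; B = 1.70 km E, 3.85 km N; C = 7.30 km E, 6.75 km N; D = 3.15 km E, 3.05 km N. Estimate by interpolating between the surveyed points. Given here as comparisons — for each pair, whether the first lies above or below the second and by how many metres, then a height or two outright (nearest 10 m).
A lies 470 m below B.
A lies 260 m below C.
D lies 240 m below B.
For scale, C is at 2180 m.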